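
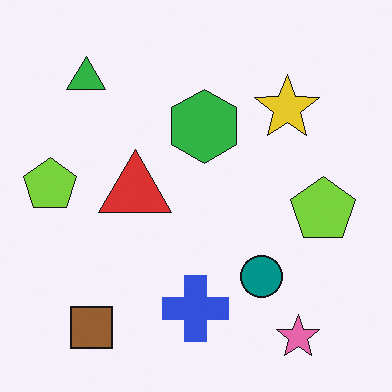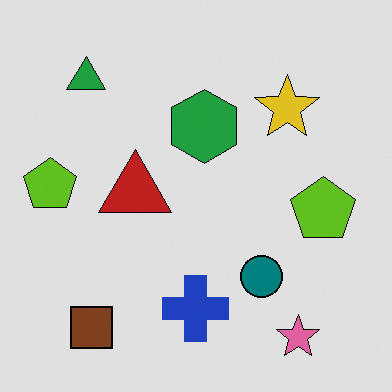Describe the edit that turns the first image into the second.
This is the original image moderately posterized.

Each flat color has snapped to a coarser quantized level — most visibly, the near-white background has dropped to a flat grey.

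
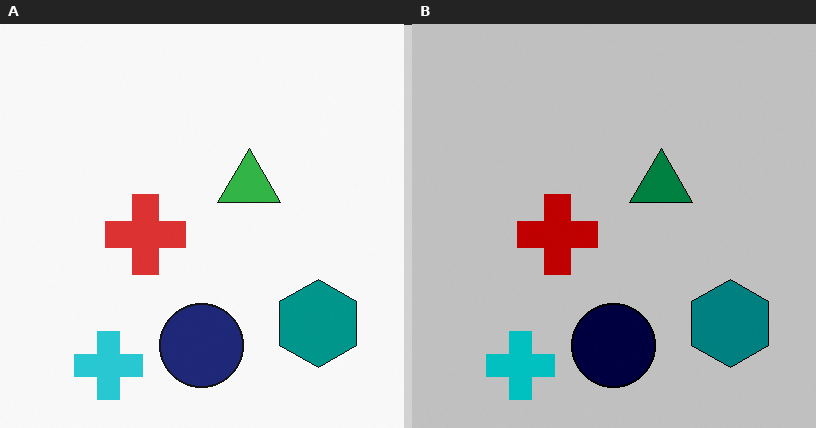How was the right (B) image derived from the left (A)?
The image was heavily posterized to just a handful of flat colors.

Each flat color has snapped to a coarser quantized level — most visibly, the near-white background has dropped to a flat grey.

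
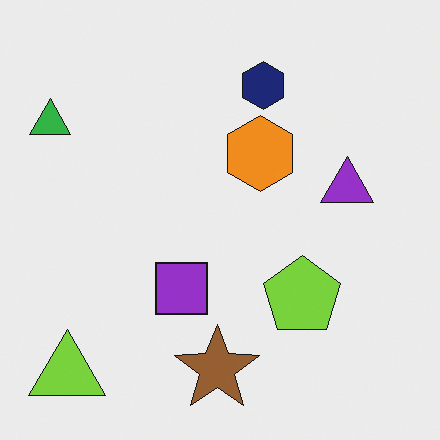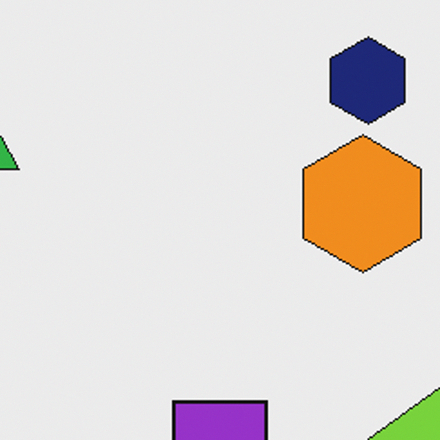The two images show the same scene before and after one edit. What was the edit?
The image was cropped to a noticeably smaller region and rescaled.

The visible shapes are larger and the field of view is narrower; shapes near the original edges may be partly or wholly outside the frame — a crop-and-rescale.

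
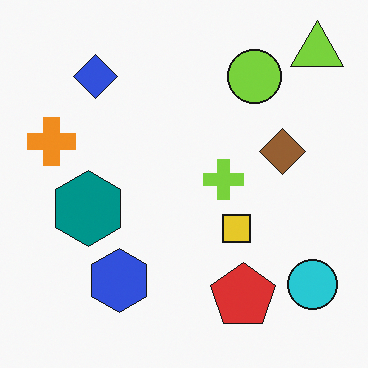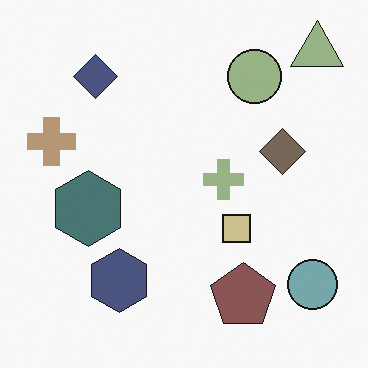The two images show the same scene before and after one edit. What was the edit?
The transformation is: made much more muted (saturation change).

All colors are more muted and greyish — a global saturation change.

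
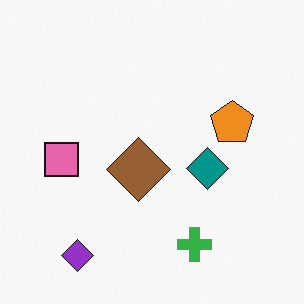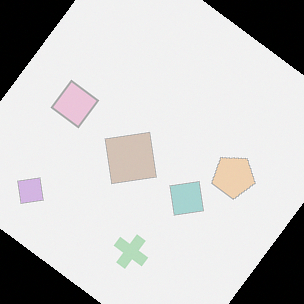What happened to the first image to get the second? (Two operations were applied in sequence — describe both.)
Washed out (contrast reduced), then rotated clockwise by a large amount — several tens of degrees.

Tones are pushed toward mid-grey across the whole image — a global contrast change. Every shape is tilted by the same angle and the image corners show triangular fill wedges — a whole-image rotation by a non-right angle.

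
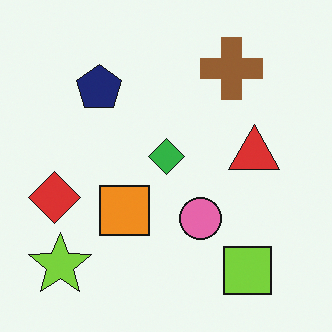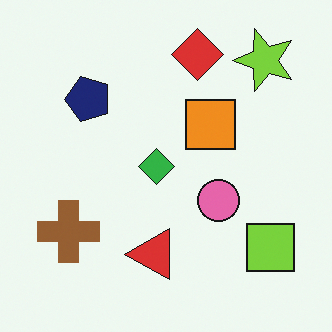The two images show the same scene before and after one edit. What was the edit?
The second image is the first transposed (reflected across the top-left ↔ bottom-right diagonal).

Shapes have swapped their row and column positions — what was in the top-right is now in the bottom-left — a diagonal reflection.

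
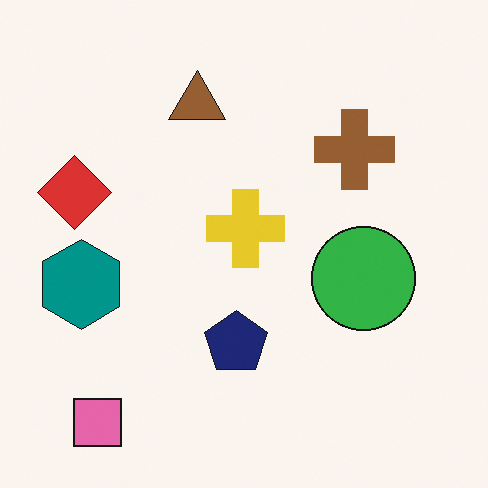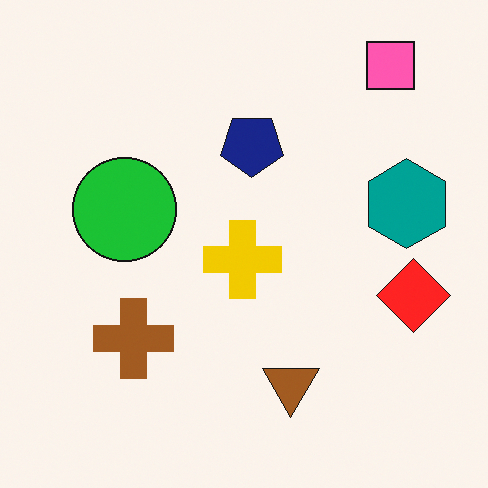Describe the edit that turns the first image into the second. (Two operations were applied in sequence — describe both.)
The transformation is: slightly oversaturated, then rotated 180°.

All colors are more vivid — a global saturation change. The pink square sits in the bottom-left of the first image and the top-right of the second — consistent with a whole-image 180° rotation.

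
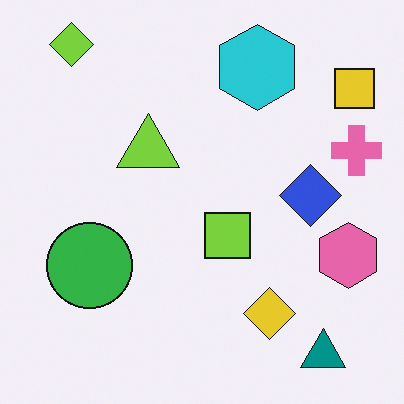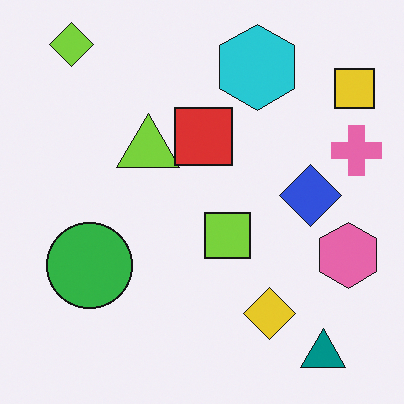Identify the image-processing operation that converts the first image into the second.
The transformation is: overlaid with an additional red square.

A red square appears in the second image that is absent from the first.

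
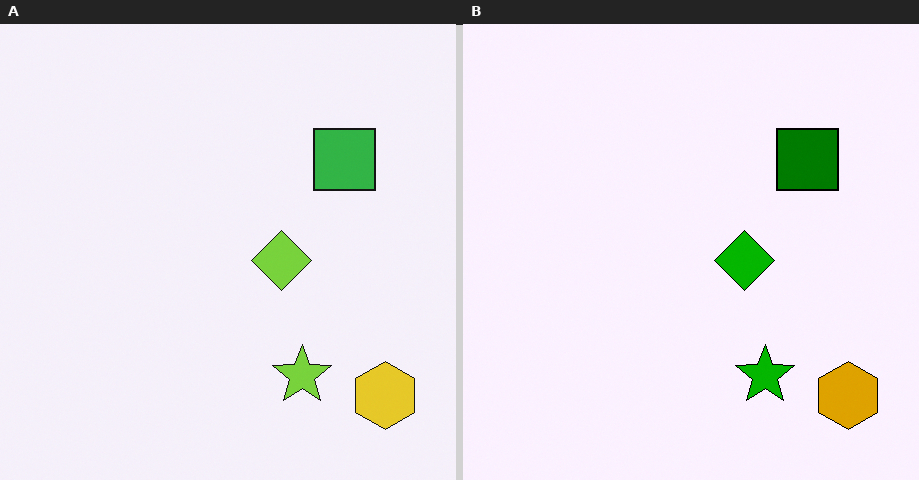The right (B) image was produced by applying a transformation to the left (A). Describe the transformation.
Boosted in contrast.

Tones are pushed away from mid-grey across the whole image — a global contrast change.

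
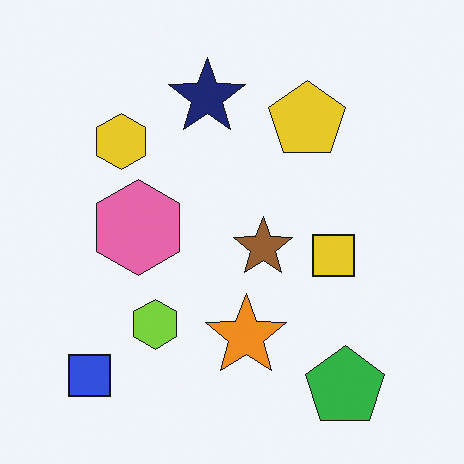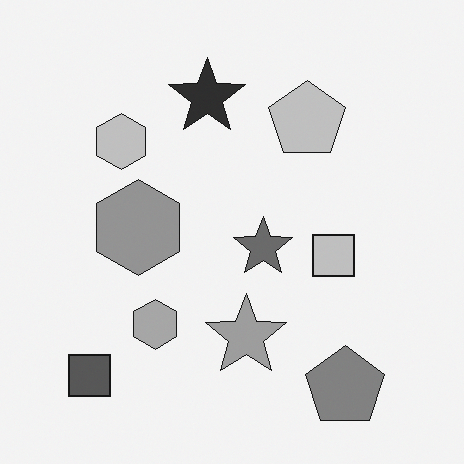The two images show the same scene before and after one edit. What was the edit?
The image was converted to grayscale.

All color is removed — every shape is now a shade of grey.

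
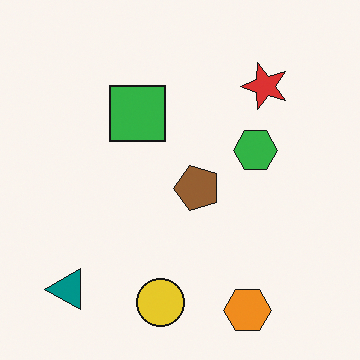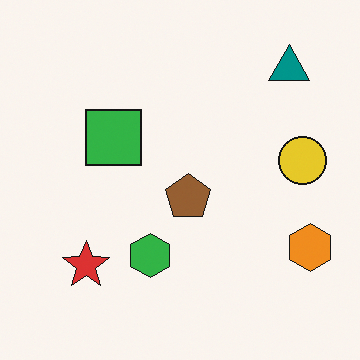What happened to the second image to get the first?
The image was transposed (reflected across the top-left ↔ bottom-right diagonal).

Shapes have swapped their row and column positions — what was in the top-right is now in the bottom-left — a diagonal reflection.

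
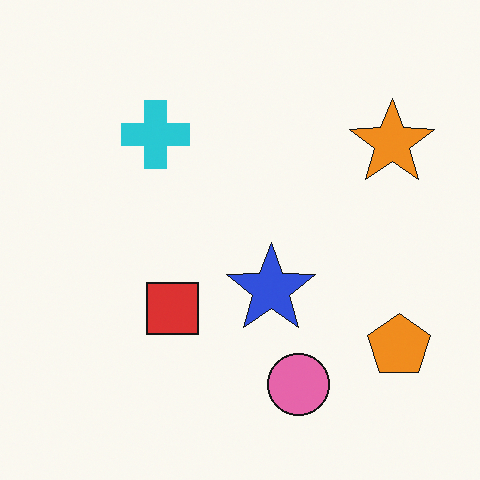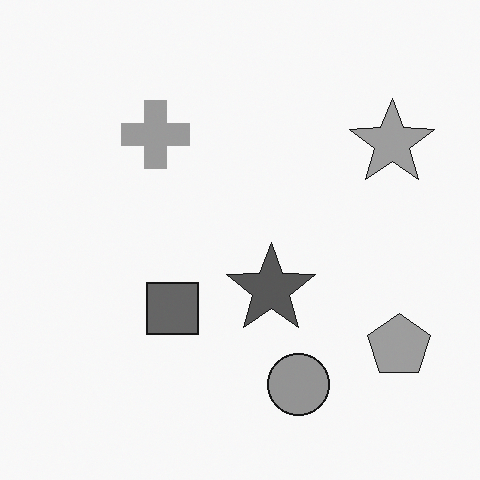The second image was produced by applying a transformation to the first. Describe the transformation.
The transformation is: converted to grayscale.

All color is removed — every shape is now a shade of grey.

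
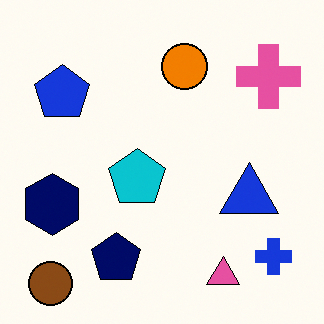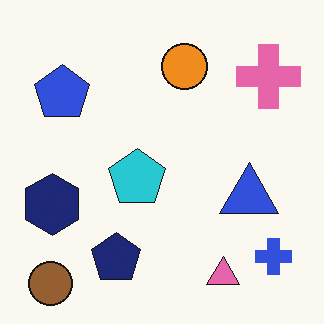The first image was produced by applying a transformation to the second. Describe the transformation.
The transformation is: given slightly increased contrast.

Tones are pushed away from mid-grey across the whole image — a global contrast change.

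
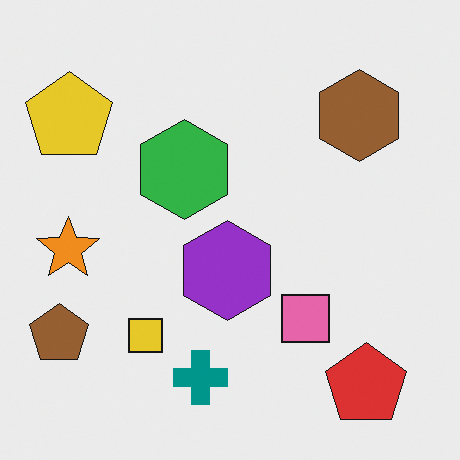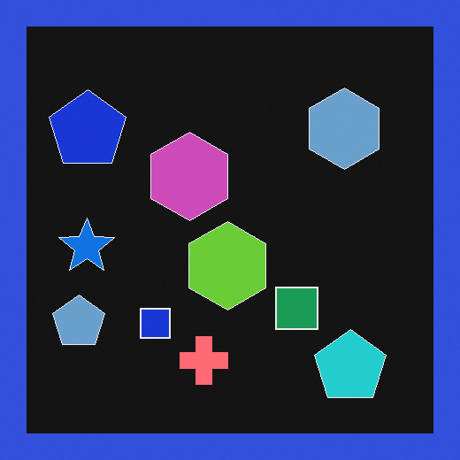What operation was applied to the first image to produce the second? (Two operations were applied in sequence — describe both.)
Color-inverted (negative), then framed with a blue border.

The light background has become dark and every shape's color is its complement — a photographic negative. A solid blue frame runs around the edge of the second image, with the content slightly shrunk inside it.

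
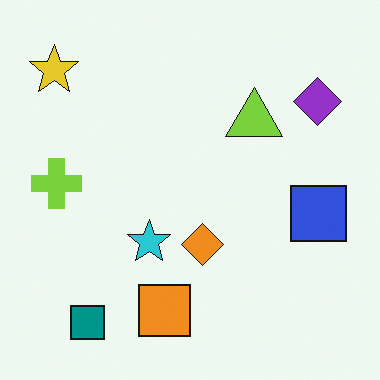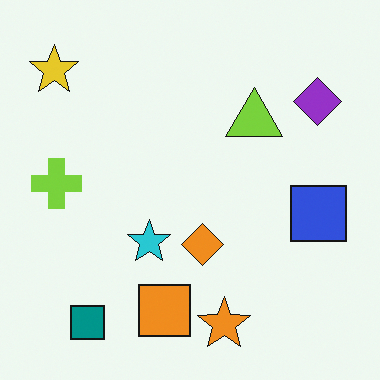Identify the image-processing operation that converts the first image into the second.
The second image is the first overlaid with an additional orange star.

An orange star appears in the second image that is absent from the first.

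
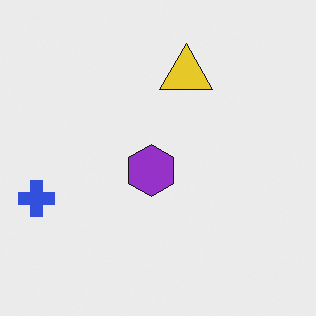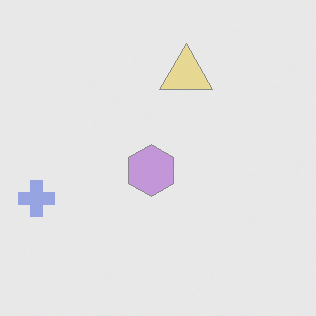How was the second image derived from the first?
Washed out (contrast reduced).

Tones are pushed toward mid-grey across the whole image — a global contrast change.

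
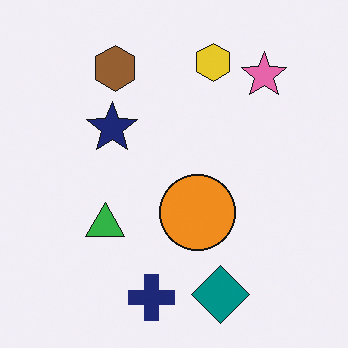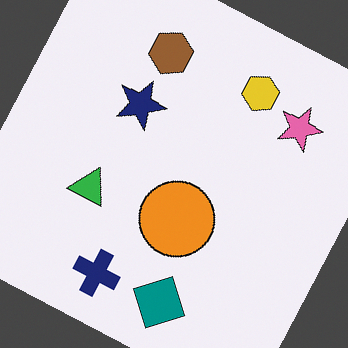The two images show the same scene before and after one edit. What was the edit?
Rotated clockwise by a moderate amount.

Every shape is tilted by the same angle and the image corners show triangular fill wedges — a whole-image rotation by a non-right angle.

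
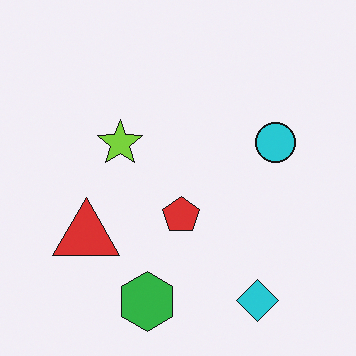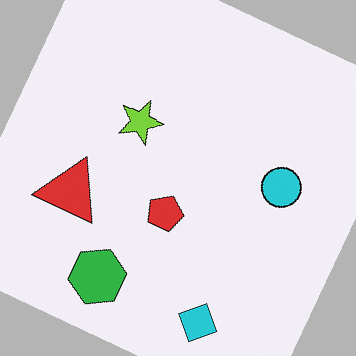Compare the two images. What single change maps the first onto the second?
Rotated clockwise by a clearly visible amount.

Every shape is tilted by the same angle and the image corners show triangular fill wedges — a whole-image rotation by a non-right angle.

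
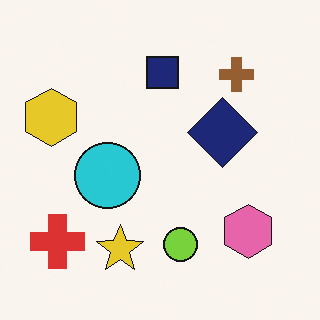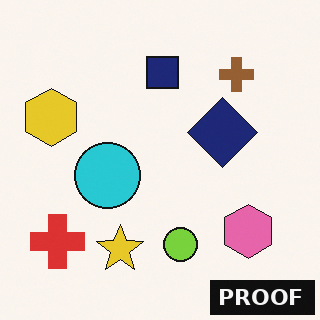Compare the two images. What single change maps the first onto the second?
The image was watermarked with the text "PROOF" in the lower-right corner.

A dark label reading "PROOF" appears in the lower-right corner.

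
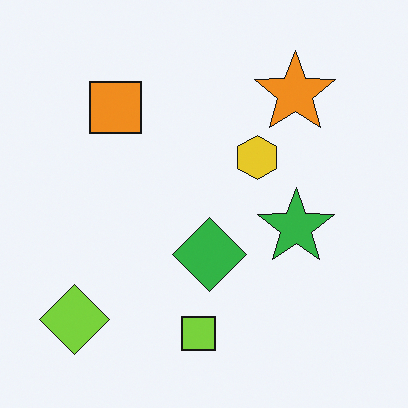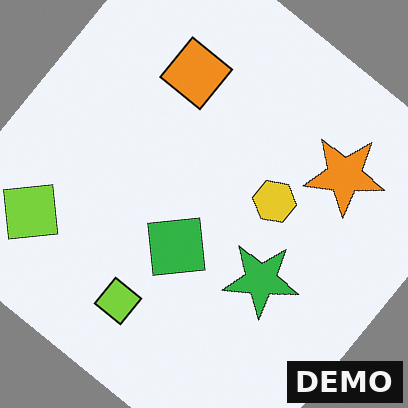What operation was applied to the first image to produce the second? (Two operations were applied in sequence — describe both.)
The second image is the first rotated clockwise by a large amount — several tens of degrees, then watermarked with the text "DEMO" in the lower-right corner.

Every shape is tilted by the same angle and the image corners show triangular fill wedges — a whole-image rotation by a non-right angle. A dark label reading "DEMO" appears in the lower-right corner.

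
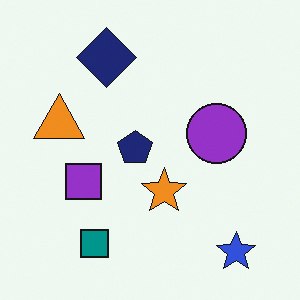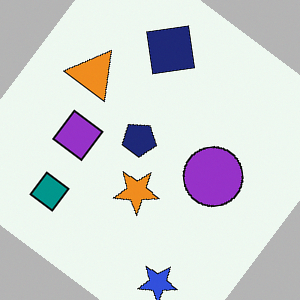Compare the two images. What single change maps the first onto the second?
The second image is the first rotated clockwise by a large amount — several tens of degrees.

Every shape is tilted by the same angle and the image corners show triangular fill wedges — a whole-image rotation by a non-right angle.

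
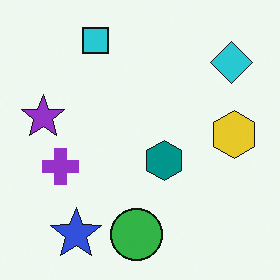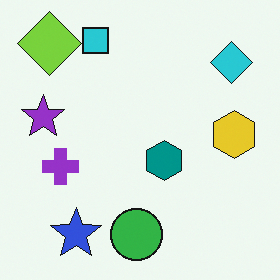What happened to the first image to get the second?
The second image is the first overlaid with an additional lime diamond.

A lime diamond appears in the second image that is absent from the first.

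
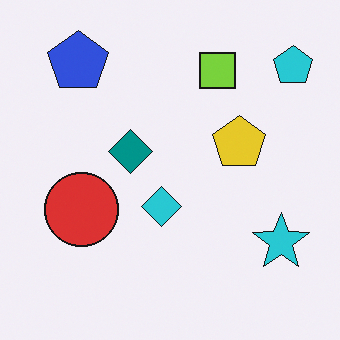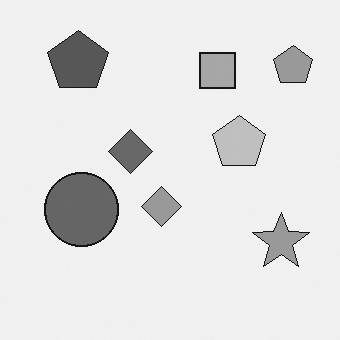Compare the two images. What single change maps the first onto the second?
This is the original image converted to grayscale.

All color is removed — every shape is now a shade of grey.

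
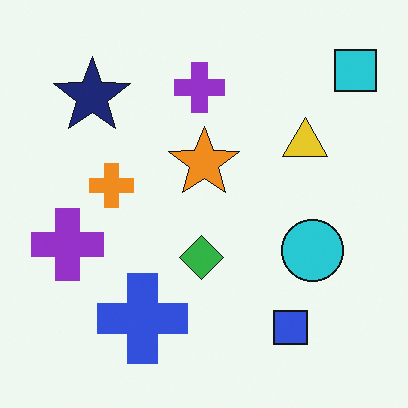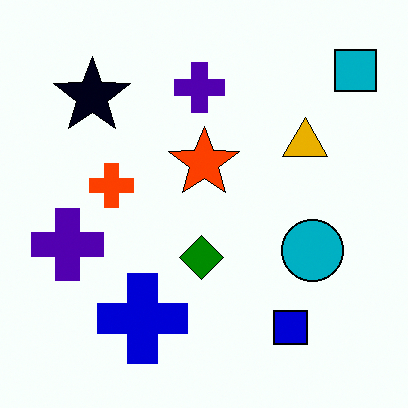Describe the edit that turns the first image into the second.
The image was boosted in contrast.

Tones are pushed away from mid-grey across the whole image — a global contrast change.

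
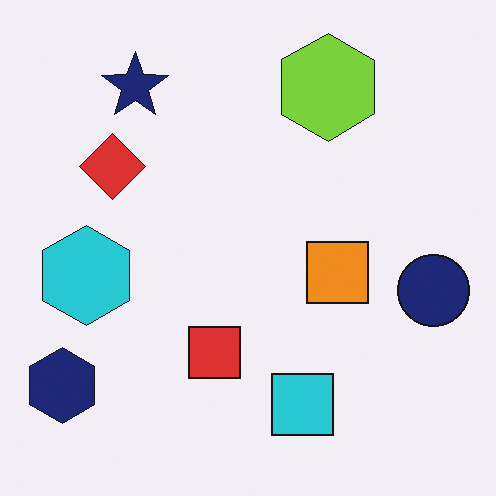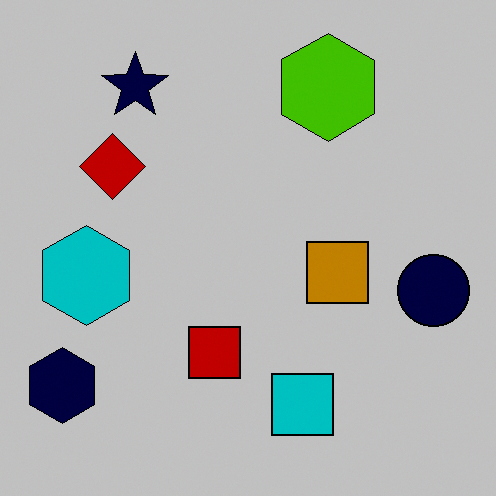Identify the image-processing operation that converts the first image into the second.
The transformation is: heavily posterized to just a handful of flat colors.

Each flat color has snapped to a coarser quantized level — most visibly, the near-white background has dropped to a flat grey.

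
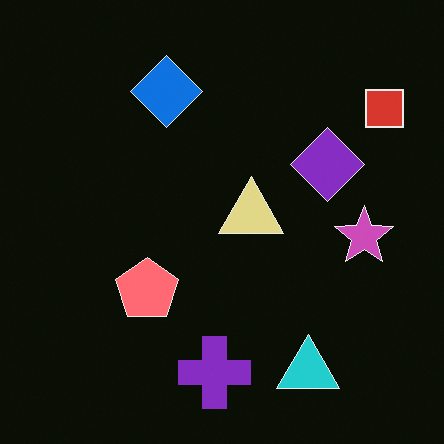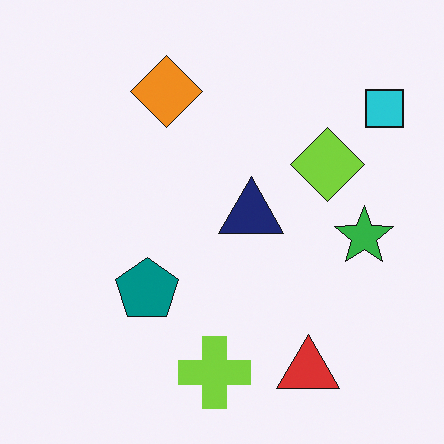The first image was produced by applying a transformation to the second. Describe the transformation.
It was color-inverted (negative).

The light background has become dark and every shape's color is its complement — a photographic negative.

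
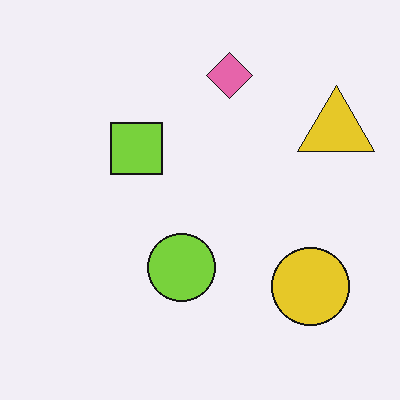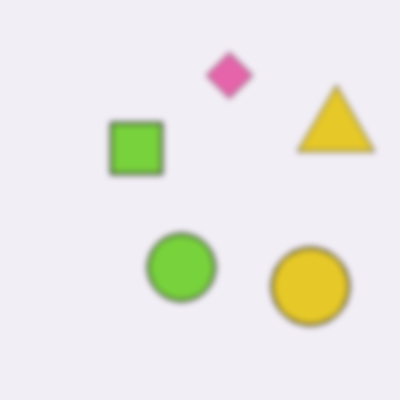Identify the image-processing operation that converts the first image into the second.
Moderately blurred.

Shape edges and outlines are uniformly softened across the whole image.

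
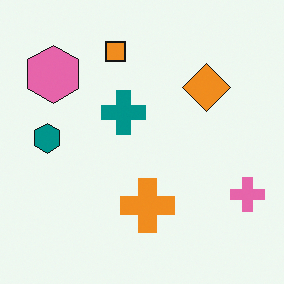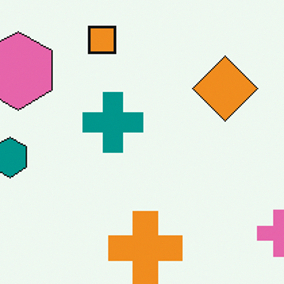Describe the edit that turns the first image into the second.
This is the original image cropped to a modestly smaller region and rescaled.

The visible shapes are larger and the field of view is narrower; shapes near the original edges may be partly or wholly outside the frame — a crop-and-rescale.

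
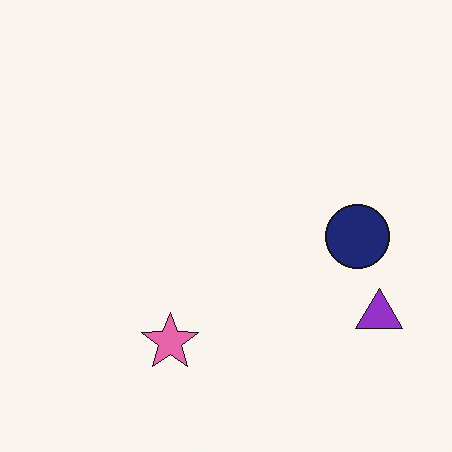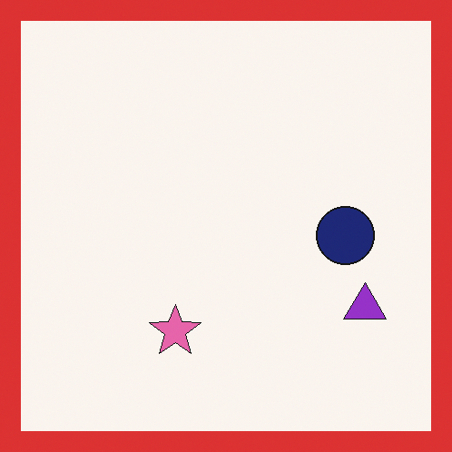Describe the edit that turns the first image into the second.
This is the original image framed with a red border.

A solid red frame runs around the edge of the second image, with the content slightly shrunk inside it.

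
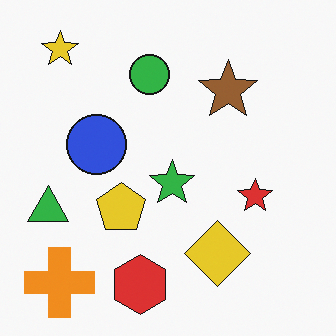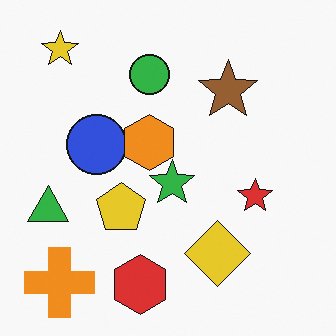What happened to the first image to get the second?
This is the original image overlaid with an additional orange hexagon.

An orange hexagon appears in the second image that is absent from the first.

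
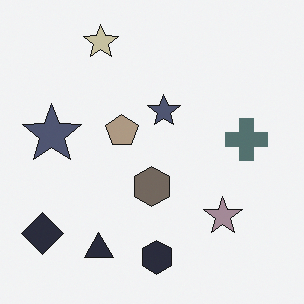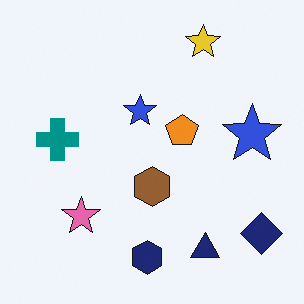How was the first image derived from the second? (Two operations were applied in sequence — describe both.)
The first image is the second flipped horizontally (left ↔ right), then heavily desaturated.

The navy diamond is in the bottom-right of the second image and the bottom-left of the first — shapes on opposite sides of the vertical midline have swapped in a mirror flip. All colors are more muted and greyish — a global saturation change.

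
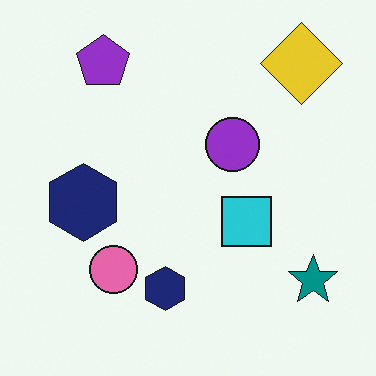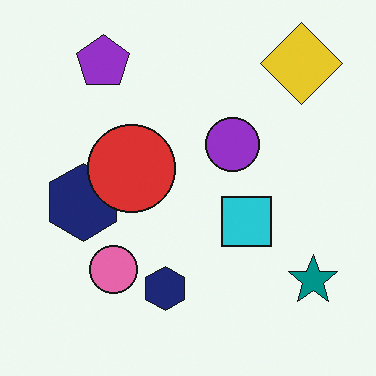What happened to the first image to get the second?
The second image is the first overlaid with an additional red circle.

A red circle appears in the second image that is absent from the first.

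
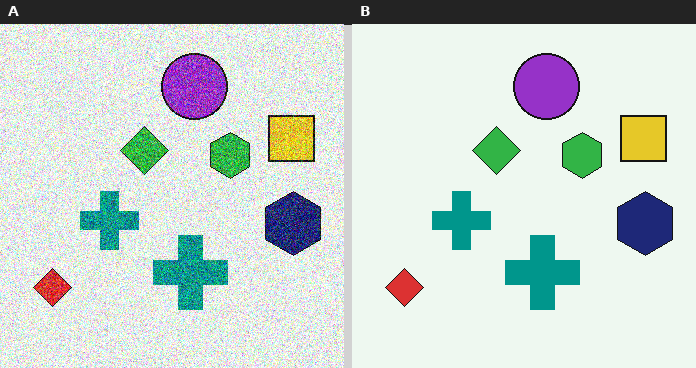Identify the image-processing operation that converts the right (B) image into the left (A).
This is the original image degraded with heavy additive noise.

Random speckle covers the whole image, including the flat background.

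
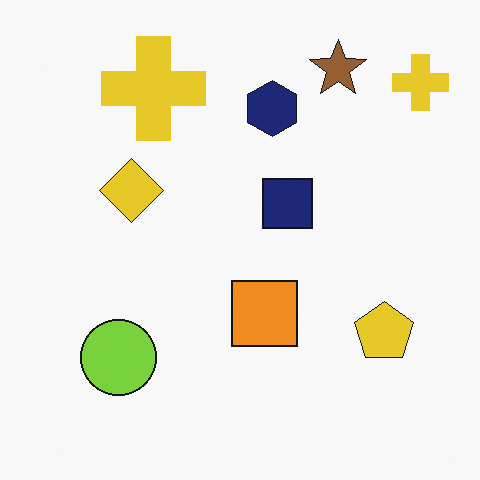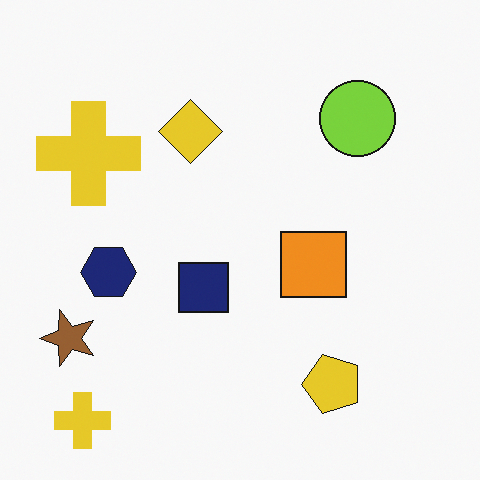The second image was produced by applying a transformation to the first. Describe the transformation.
The image was transposed (reflected across the top-left ↔ bottom-right diagonal).

Shapes have swapped their row and column positions — what was in the top-right is now in the bottom-left — a diagonal reflection.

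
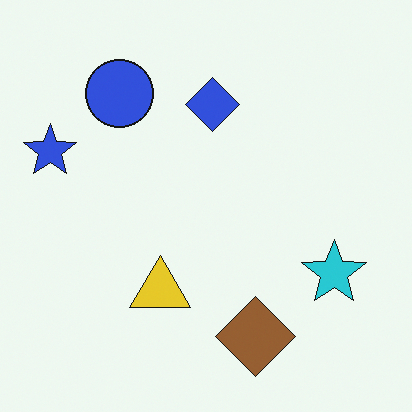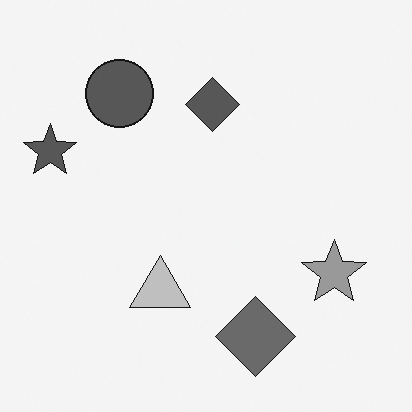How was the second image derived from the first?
The second image is the first converted to grayscale.

All color is removed — every shape is now a shade of grey.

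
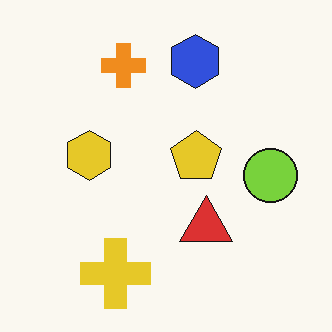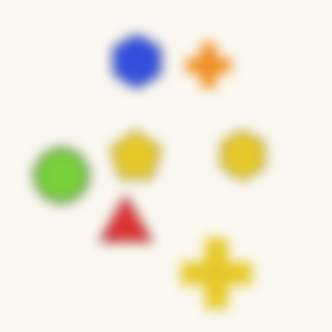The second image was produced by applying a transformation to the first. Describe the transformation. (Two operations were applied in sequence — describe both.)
The transformation is: flipped horizontally (left ↔ right), then heavily blurred.

The lime circle is in the right of the first image and the left of the second — shapes on opposite sides of the vertical midline have swapped in a mirror flip. Shape edges and outlines are uniformly softened across the whole image.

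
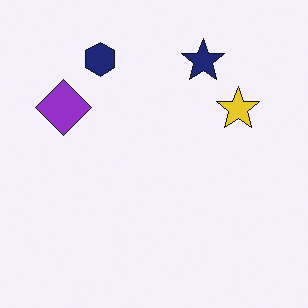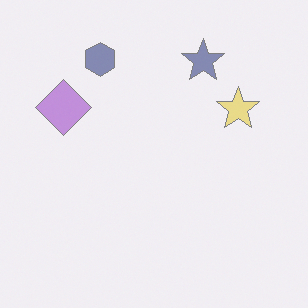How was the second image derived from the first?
The second image is the first washed out (contrast reduced).

Tones are pushed toward mid-grey across the whole image — a global contrast change.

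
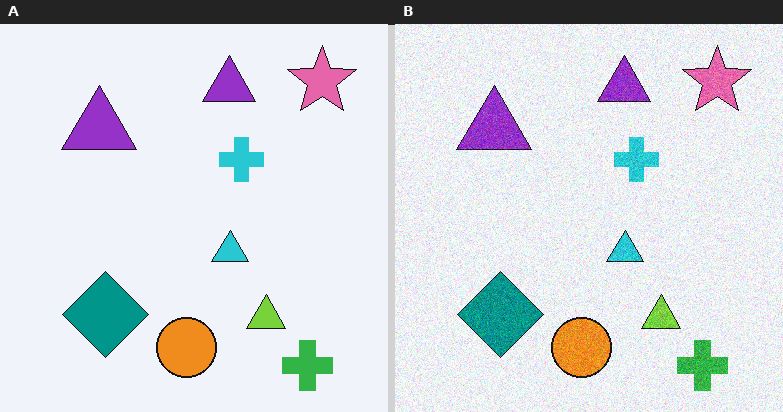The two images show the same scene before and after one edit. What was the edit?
This is the original image degraded with visible gaussian noise.

Random speckle covers the whole image, including the flat background.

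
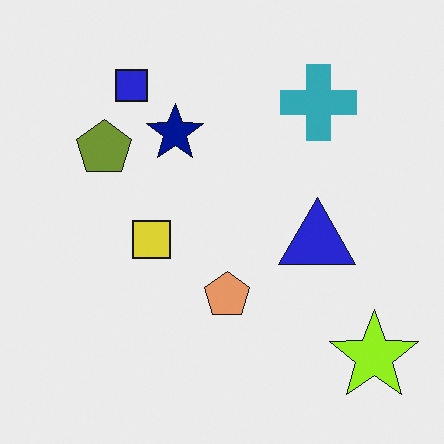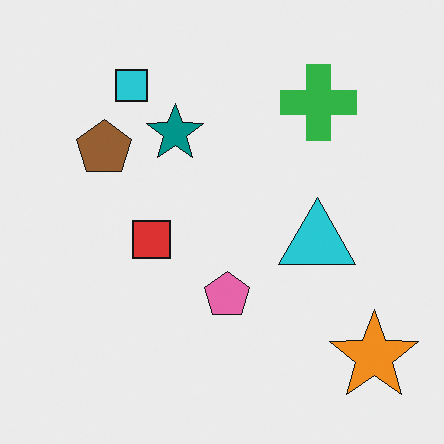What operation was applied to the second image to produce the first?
The image was hue-shifted slightly.

Every shape's color has rotated by the same amount around the hue wheel — a uniform hue shift.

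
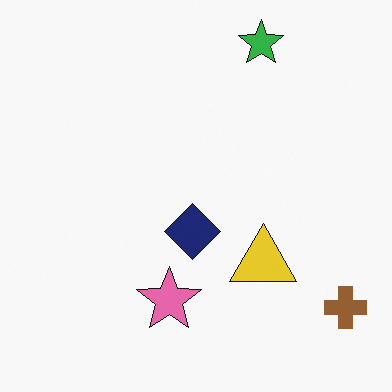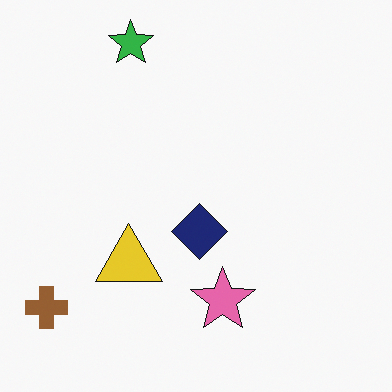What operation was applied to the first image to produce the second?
It was flipped horizontally (left ↔ right).

The brown cross is in the bottom-right of the first image and the bottom-left of the second — shapes on opposite sides of the vertical midline have swapped in a mirror flip.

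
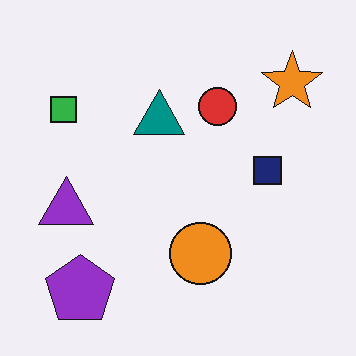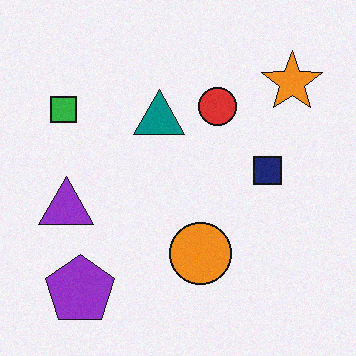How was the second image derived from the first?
The second image is the first degraded with subtle gaussian noise.

Random speckle covers the whole image, including the flat background.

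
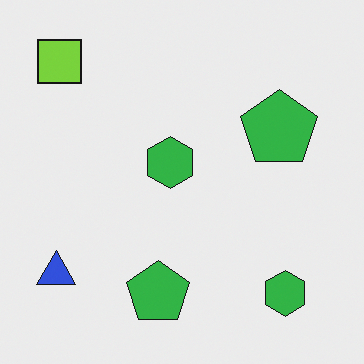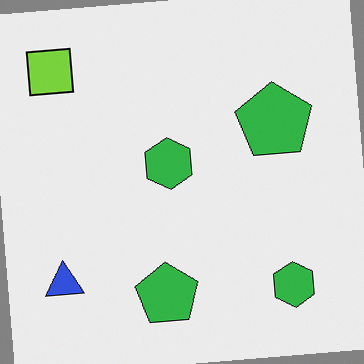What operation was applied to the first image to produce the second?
The image was rotated counter-clockwise by a few degrees.

Every shape is tilted by the same angle and the image corners show triangular fill wedges — a whole-image rotation by a non-right angle.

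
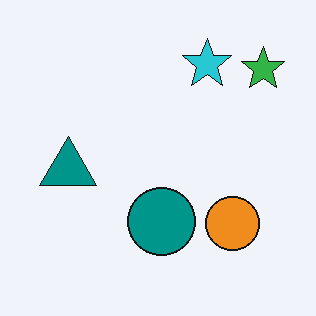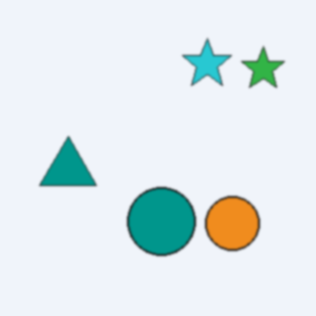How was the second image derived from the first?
The image was slightly softened.

Shape edges and outlines are uniformly softened across the whole image.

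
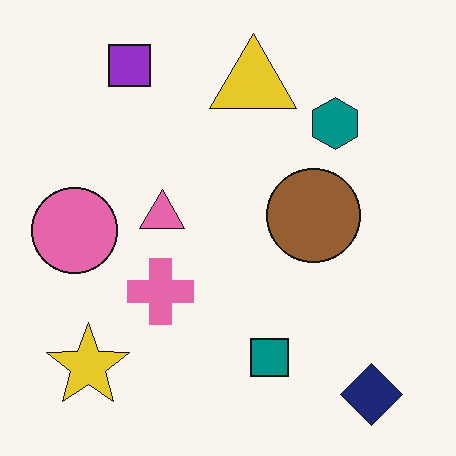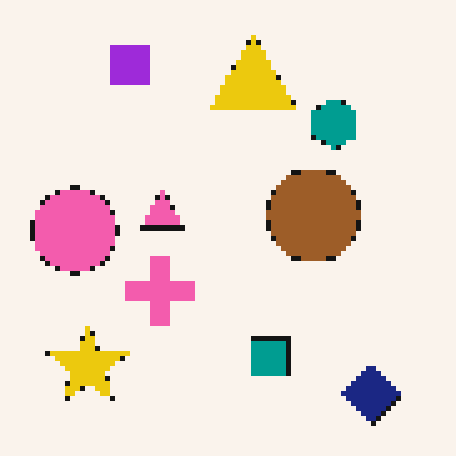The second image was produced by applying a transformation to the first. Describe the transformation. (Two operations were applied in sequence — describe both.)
It was slightly oversaturated, then mildly pixelated.

All colors are more vivid — a global saturation change. Shapes are reduced to large square blocks; fine edges and outlines are lost — a downscale-then-upscale (mosaic) effect.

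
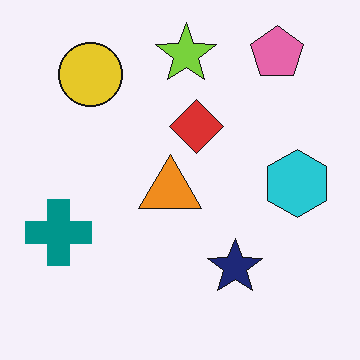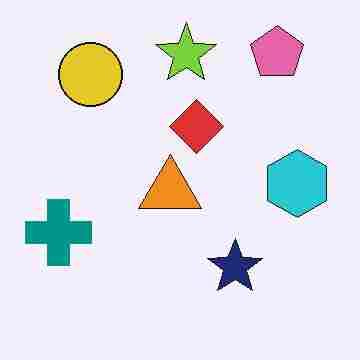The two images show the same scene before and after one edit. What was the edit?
The image was degraded with heavy JPEG compression.

Blocky 8×8 compression artifacts appear around shape edges and the flat background shows ringing — characteristic JPEG degradation.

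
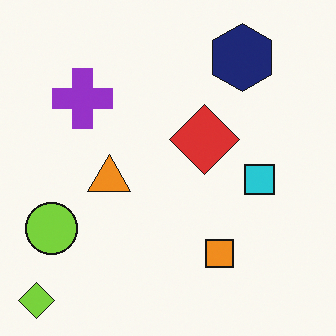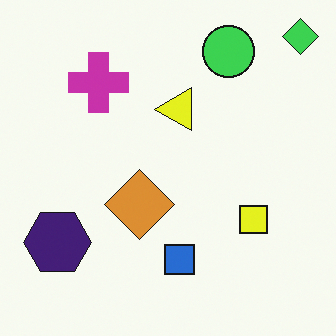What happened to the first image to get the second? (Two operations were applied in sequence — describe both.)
The transformation is: hue-shifted by a small amount, then transposed (reflected across the top-left ↔ bottom-right diagonal).

Every shape's color has rotated by the same amount around the hue wheel — a uniform hue shift. Shapes have swapped their row and column positions — what was in the top-right is now in the bottom-left — a diagonal reflection.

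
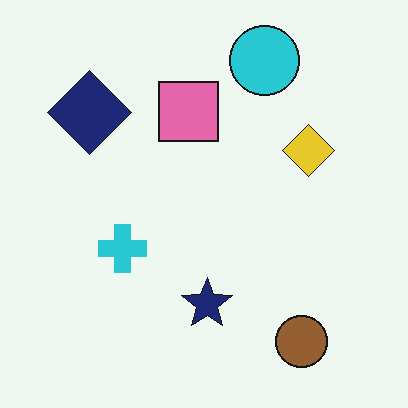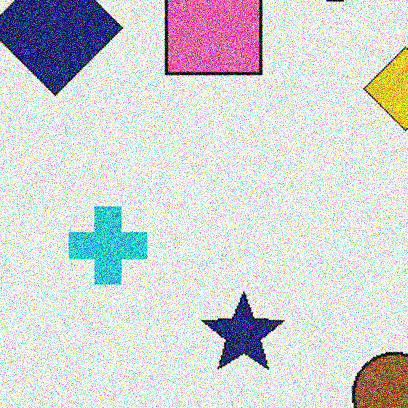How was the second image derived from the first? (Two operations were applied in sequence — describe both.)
This is the original image cropped slightly and scaled back up, then degraded with heavy additive noise.

The visible shapes are larger and the field of view is narrower; shapes near the original edges may be partly or wholly outside the frame — a crop-and-rescale. Random speckle covers the whole image, including the flat background.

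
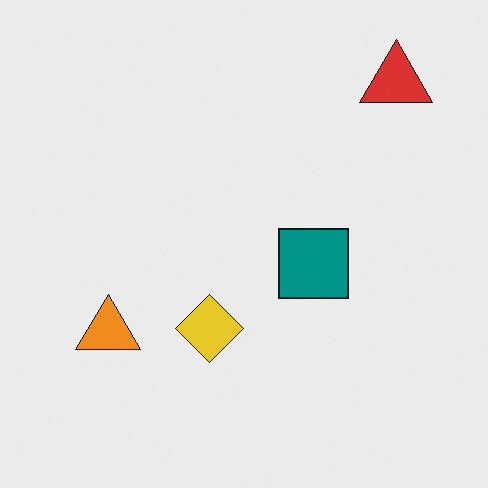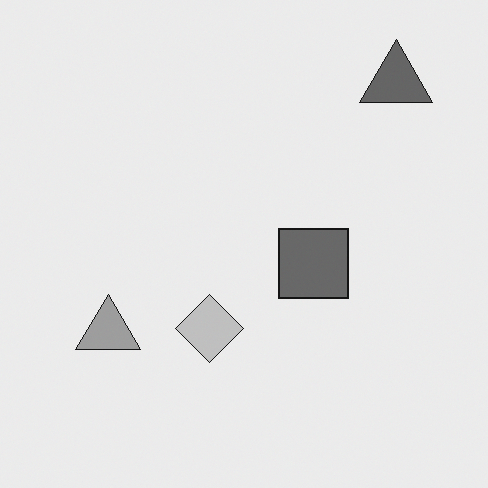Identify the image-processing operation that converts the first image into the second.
Converted to grayscale.

All color is removed — every shape is now a shade of grey.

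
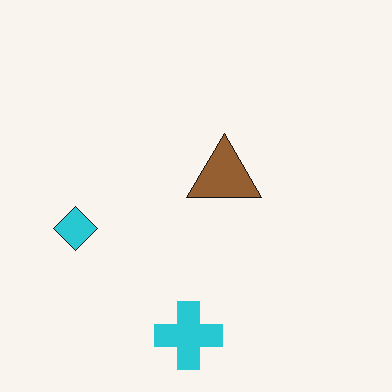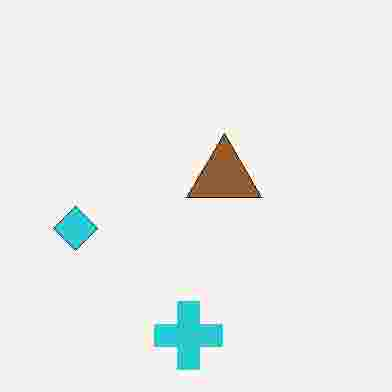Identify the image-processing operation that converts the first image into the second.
The transformation is: degraded with heavy JPEG compression.

Blocky 8×8 compression artifacts appear around shape edges and the flat background shows ringing — characteristic JPEG degradation.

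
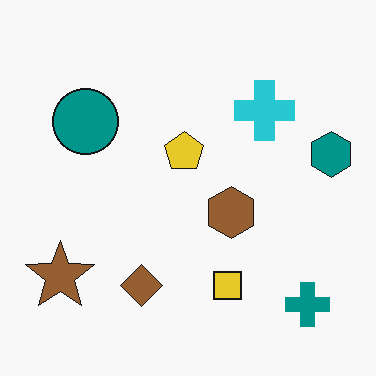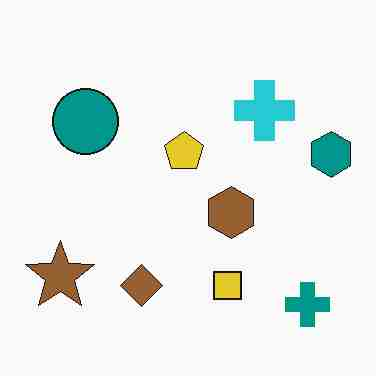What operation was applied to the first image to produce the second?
It was heavily JPEG-compressed with obvious blocking artifacts.

Blocky 8×8 compression artifacts appear around shape edges and the flat background shows ringing — characteristic JPEG degradation.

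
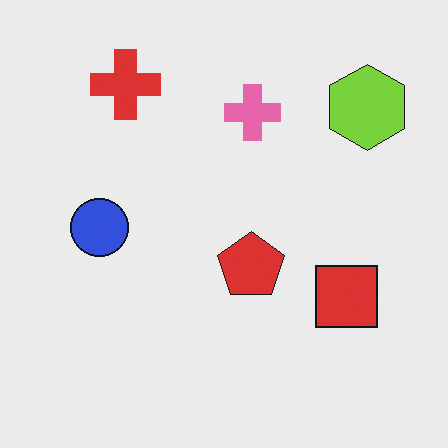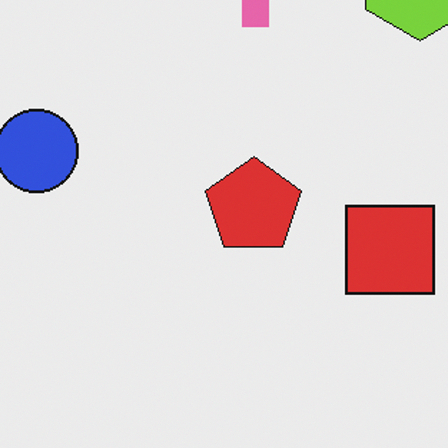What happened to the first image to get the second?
It was cropped slightly and scaled back up.

The visible shapes are larger and the field of view is narrower; shapes near the original edges may be partly or wholly outside the frame — a crop-and-rescale.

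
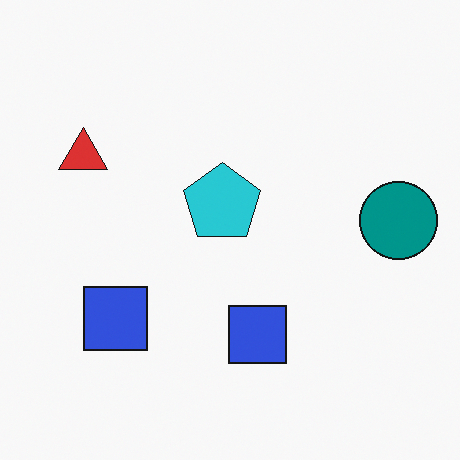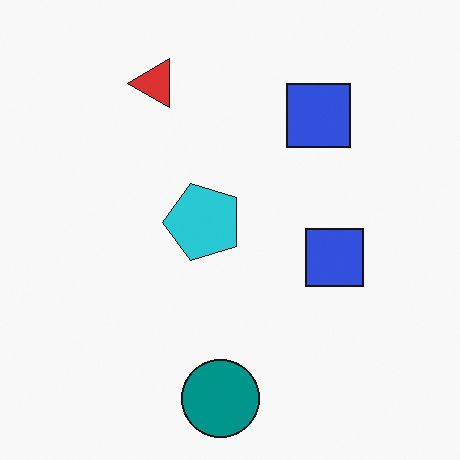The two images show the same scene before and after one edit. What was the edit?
The second image is the first transposed (reflected across the top-left ↔ bottom-right diagonal).

Shapes have swapped their row and column positions — what was in the top-right is now in the bottom-left — a diagonal reflection.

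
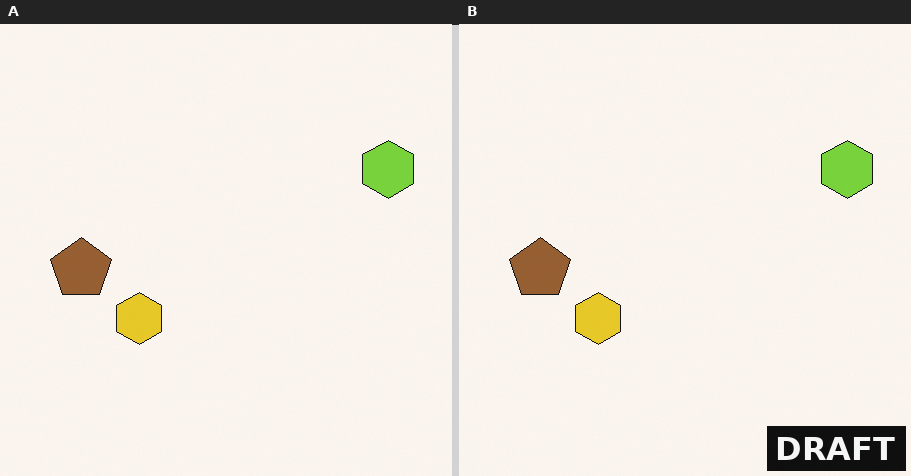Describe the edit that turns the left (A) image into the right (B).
It was watermarked with the text "DRAFT" in the lower-right corner.

A dark label reading "DRAFT" appears in the lower-right corner.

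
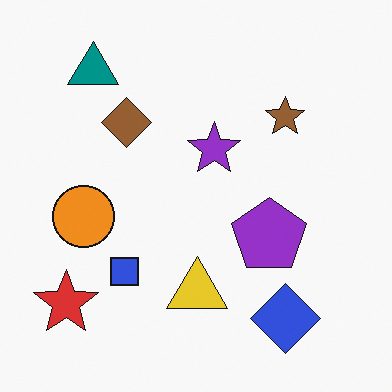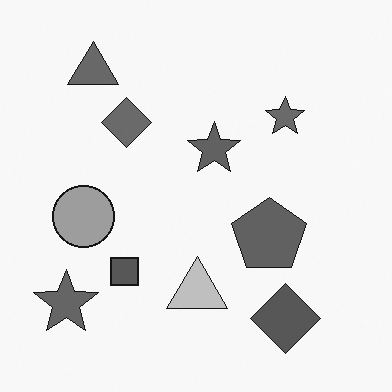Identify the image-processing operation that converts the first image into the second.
This is the original image converted to grayscale.

All color is removed — every shape is now a shade of grey.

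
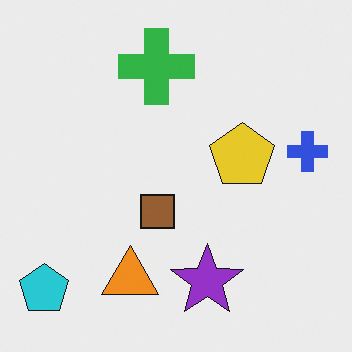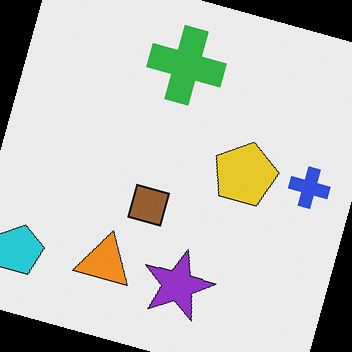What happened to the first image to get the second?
The second image is the first rotated clockwise by a clearly visible amount.

Every shape is tilted by the same angle and the image corners show triangular fill wedges — a whole-image rotation by a non-right angle.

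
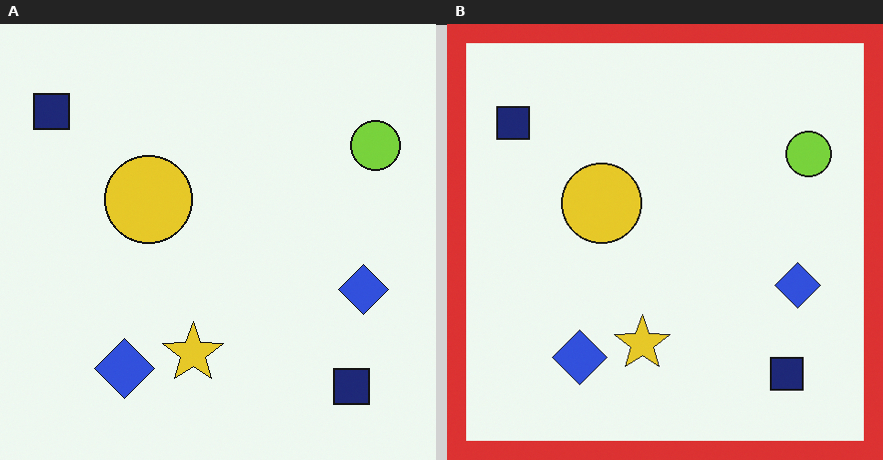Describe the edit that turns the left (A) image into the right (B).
The transformation is: framed with a red border.

A solid red frame runs around the edge of the right (B) image, with the content slightly shrunk inside it.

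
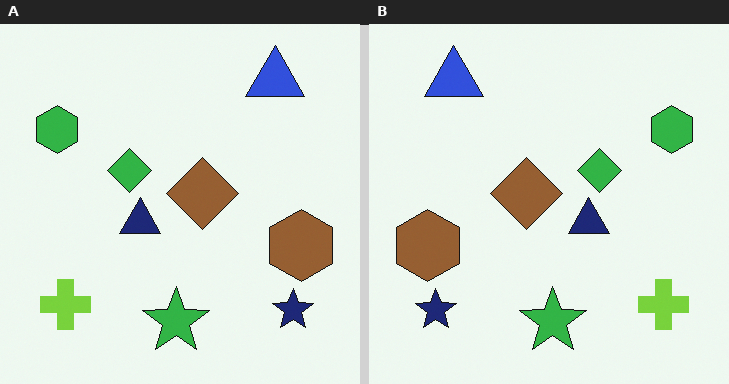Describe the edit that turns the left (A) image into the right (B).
The image was flipped horizontally (left ↔ right).

The green hexagon is in the top-left of the left (A) image and the top-right of the right (B) — shapes on opposite sides of the vertical midline have swapped in a mirror flip.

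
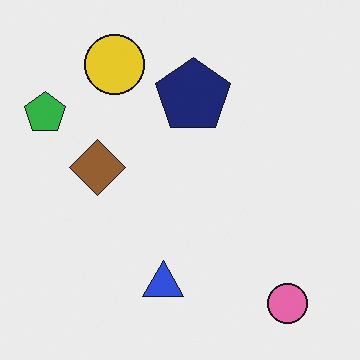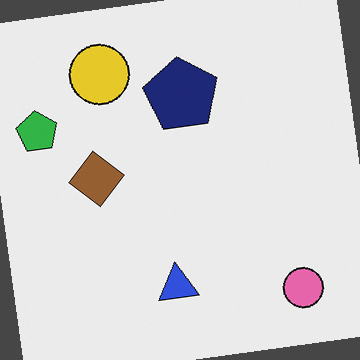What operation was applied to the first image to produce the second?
The image was rotated counter-clockwise by a small amount.

Every shape is tilted by the same angle and the image corners show triangular fill wedges — a whole-image rotation by a non-right angle.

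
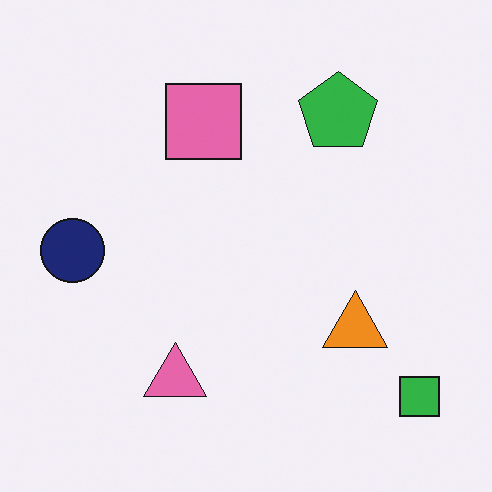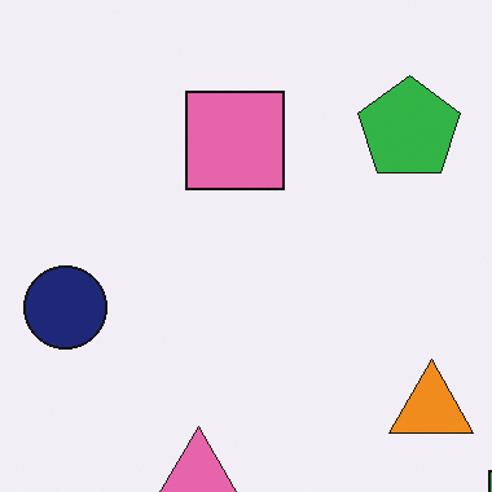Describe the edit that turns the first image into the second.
The image was cropped to a modestly smaller region and rescaled.

The visible shapes are larger and the field of view is narrower; shapes near the original edges may be partly or wholly outside the frame — a crop-and-rescale.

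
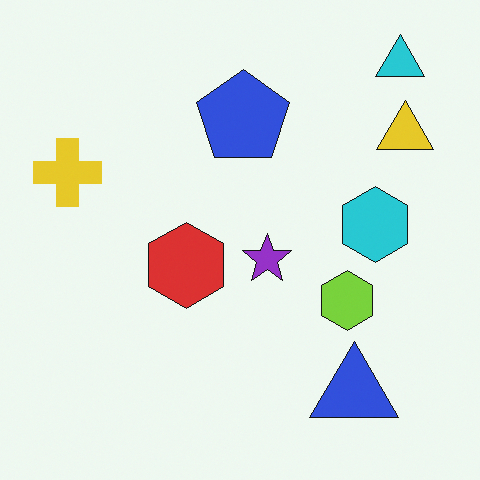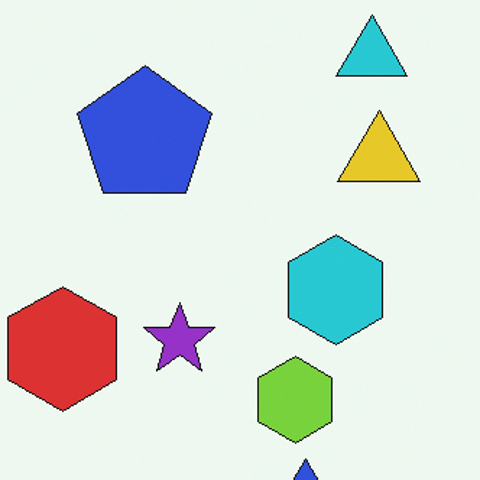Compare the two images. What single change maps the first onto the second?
Cropped slightly and scaled back up.

The visible shapes are larger and the field of view is narrower; shapes near the original edges may be partly or wholly outside the frame — a crop-and-rescale.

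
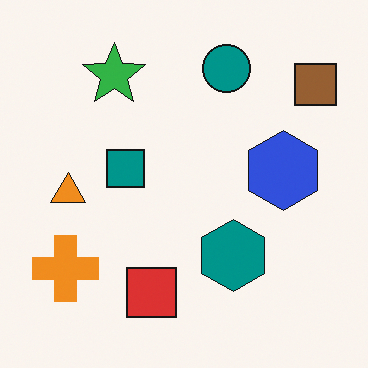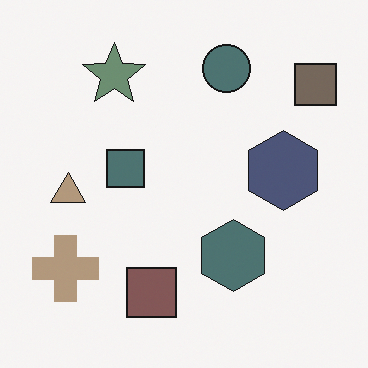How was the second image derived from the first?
It was heavily desaturated.

All colors are more muted and greyish — a global saturation change.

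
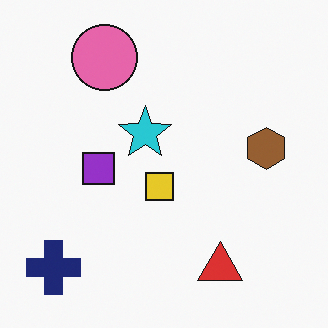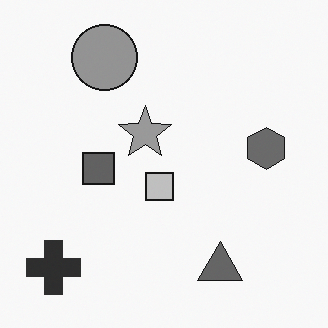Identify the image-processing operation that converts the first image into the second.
The second image is the first converted to grayscale.

All color is removed — every shape is now a shade of grey.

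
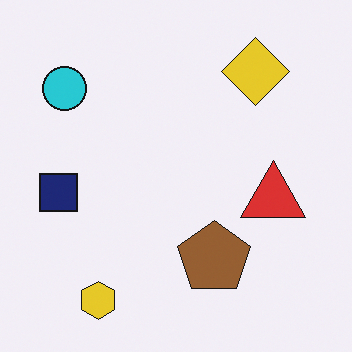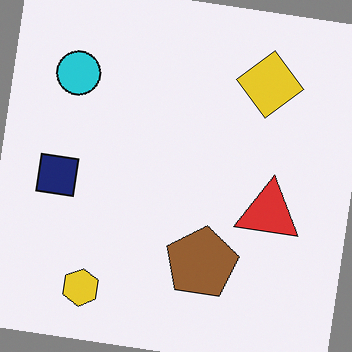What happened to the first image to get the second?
The second image is the first rotated clockwise by a slight angle.

Every shape is tilted by the same angle and the image corners show triangular fill wedges — a whole-image rotation by a non-right angle.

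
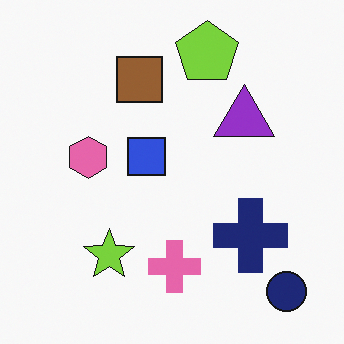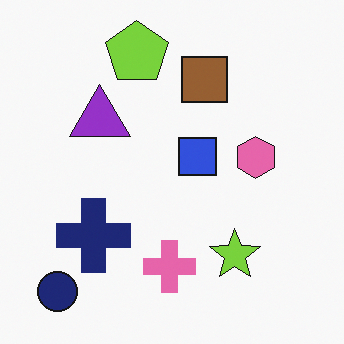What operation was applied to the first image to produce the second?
The second image is the first flipped horizontally (left ↔ right).

The navy circle is in the bottom-right of the first image and the bottom-left of the second — shapes on opposite sides of the vertical midline have swapped in a mirror flip.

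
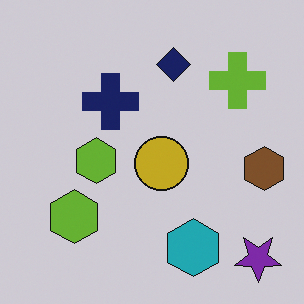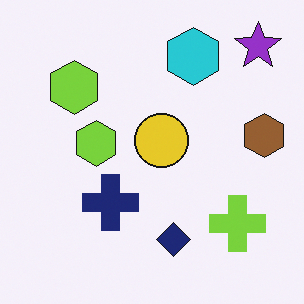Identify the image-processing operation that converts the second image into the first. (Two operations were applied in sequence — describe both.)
The image was flipped vertically (top ↔ bottom), then slightly darkened.

The purple star is in the top-right of the second image and the bottom-right of the first — shapes on opposite sides of the horizontal midline have swapped in a mirror flip. Every pixel — background and shapes alike — is uniformly darkened.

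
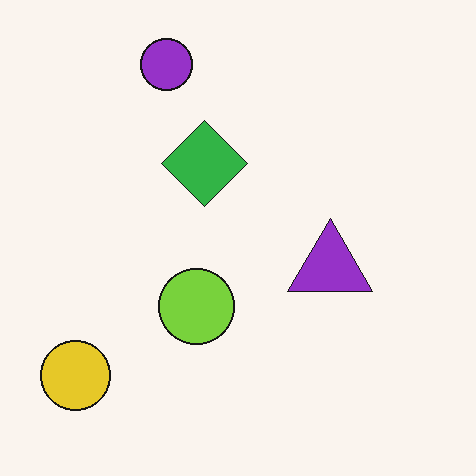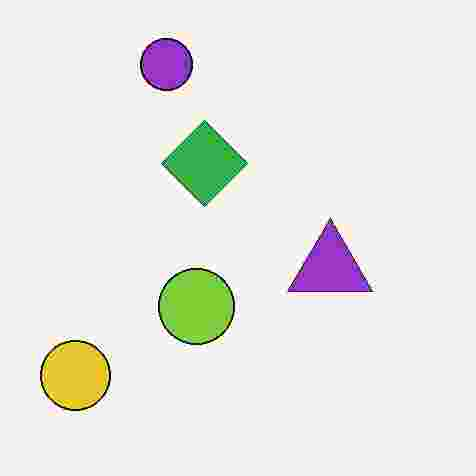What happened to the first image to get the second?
This is the original image degraded with heavy JPEG compression.

Blocky 8×8 compression artifacts appear around shape edges and the flat background shows ringing — characteristic JPEG degradation.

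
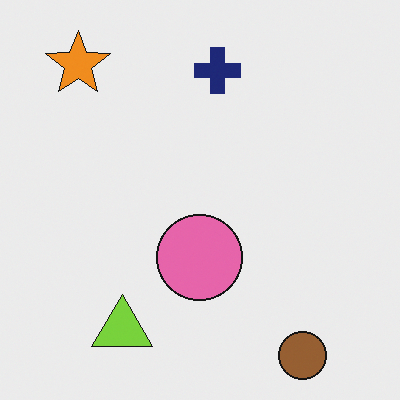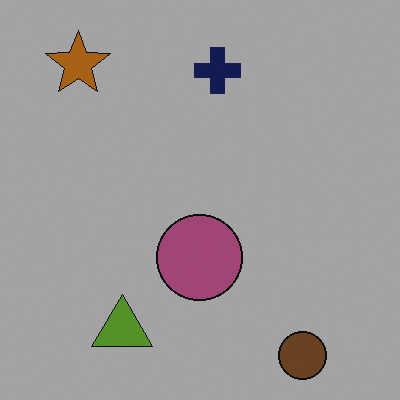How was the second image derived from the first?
It was substantially darkened.

Every pixel — background and shapes alike — is uniformly darkened.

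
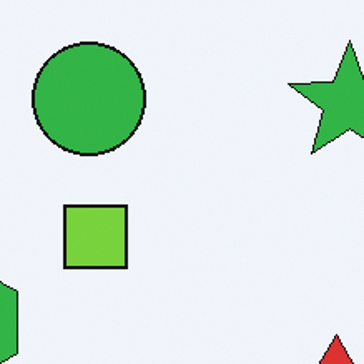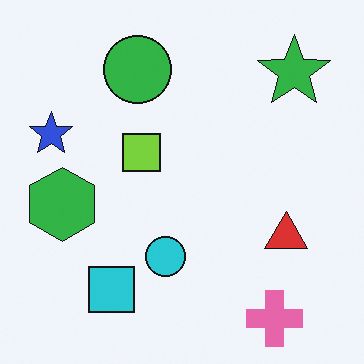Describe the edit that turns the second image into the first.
The transformation is: cropped to a noticeably smaller region and rescaled.

The visible shapes are larger and the field of view is narrower; shapes near the original edges may be partly or wholly outside the frame — a crop-and-rescale.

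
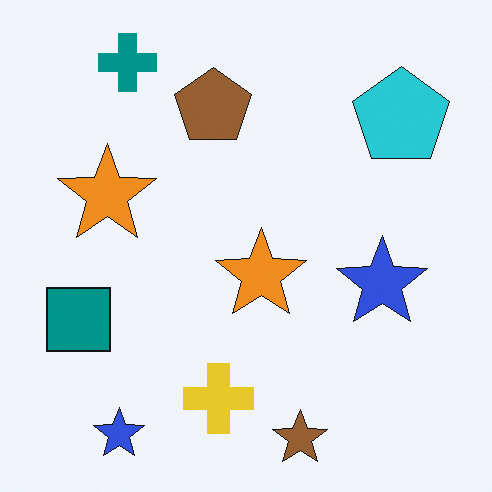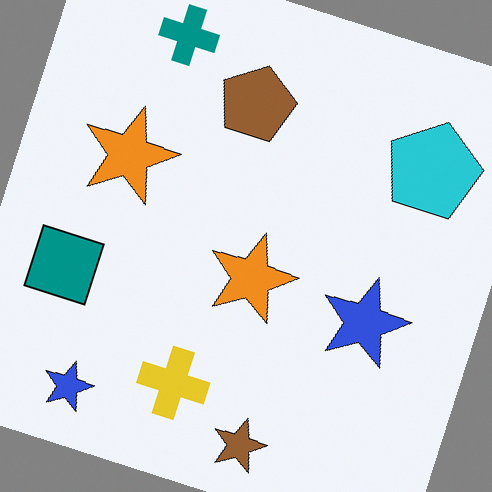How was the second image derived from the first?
The transformation is: rotated clockwise by a moderate amount.

Every shape is tilted by the same angle and the image corners show triangular fill wedges — a whole-image rotation by a non-right angle.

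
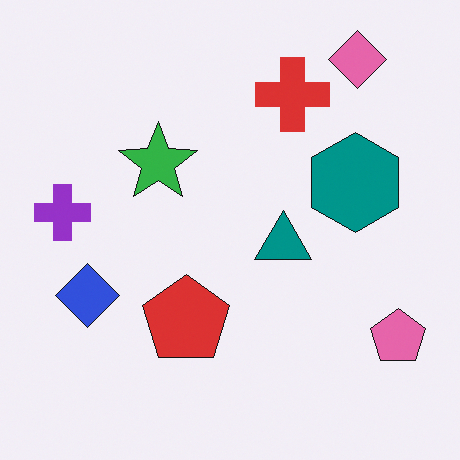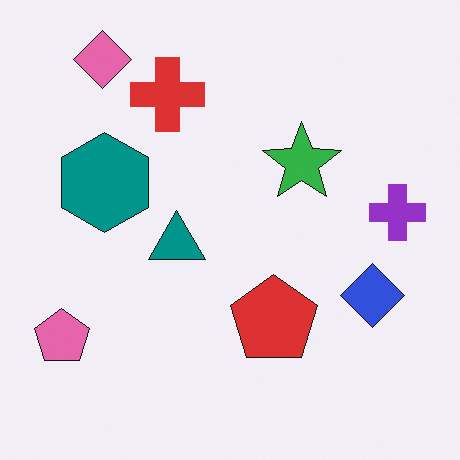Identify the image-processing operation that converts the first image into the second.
The second image is the first flipped horizontally (left ↔ right).

The pink pentagon is in the bottom-right of the first image and the bottom-left of the second — shapes on opposite sides of the vertical midline have swapped in a mirror flip.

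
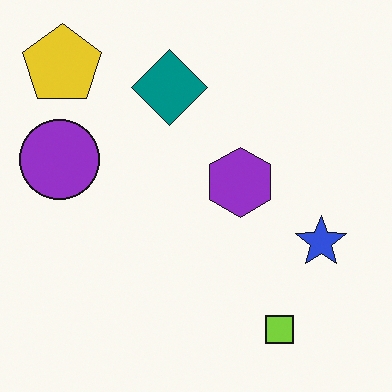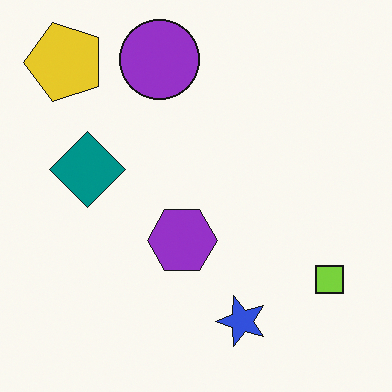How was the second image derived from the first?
The second image is the first transposed (reflected across the top-left ↔ bottom-right diagonal).

Shapes have swapped their row and column positions — what was in the top-right is now in the bottom-left — a diagonal reflection.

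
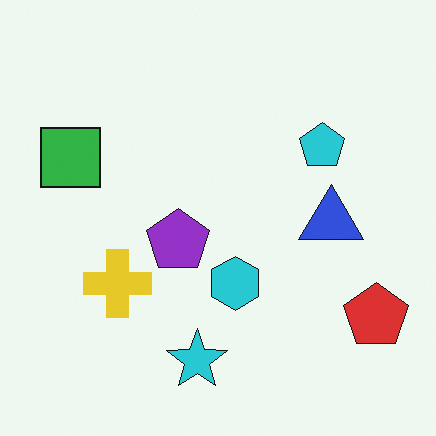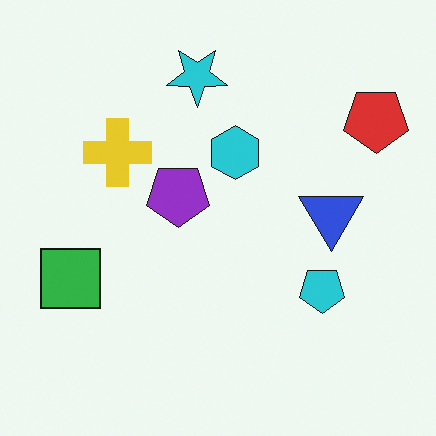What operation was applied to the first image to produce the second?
The image was flipped vertically (top ↔ bottom).

The cyan star is in the bottom of the first image and the top of the second — shapes on opposite sides of the horizontal midline have swapped in a mirror flip.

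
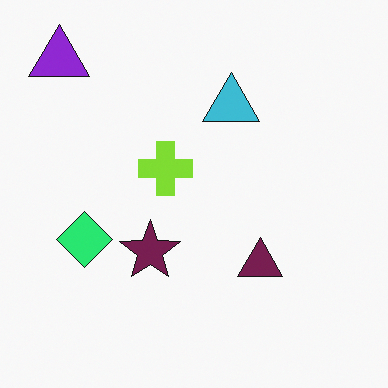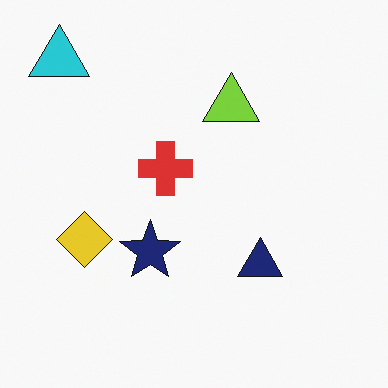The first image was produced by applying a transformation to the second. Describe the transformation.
The image was hue-shifted noticeably.

Every shape's color has rotated by the same amount around the hue wheel — a uniform hue shift.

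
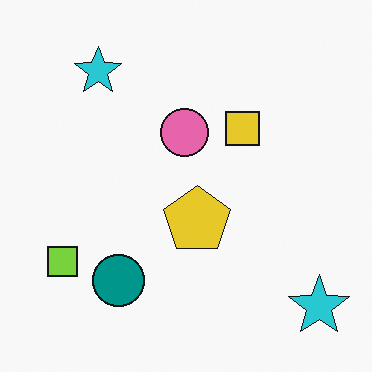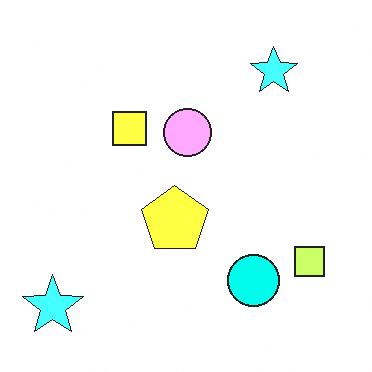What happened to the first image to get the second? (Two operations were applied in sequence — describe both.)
It was flipped horizontally (left ↔ right), then brightened a lot.

The lime square is in the bottom-left of the first image and the bottom-right of the second — shapes on opposite sides of the vertical midline have swapped in a mirror flip. Every pixel — background and shapes alike — is uniformly brightened.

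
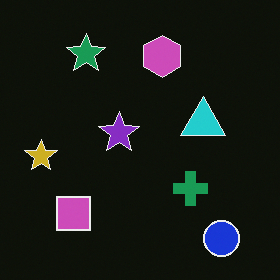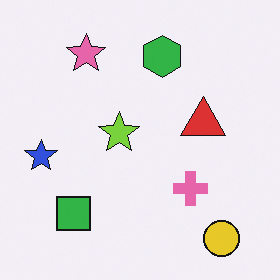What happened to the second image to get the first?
The first image is the second color-inverted (negative).

The light background has become dark and every shape's color is its complement — a photographic negative.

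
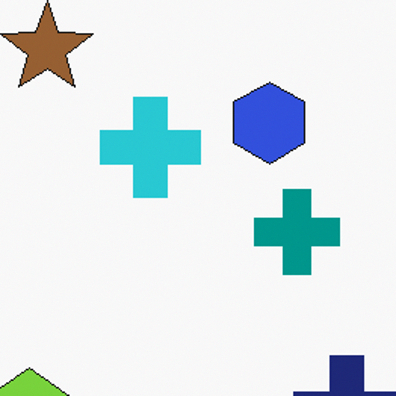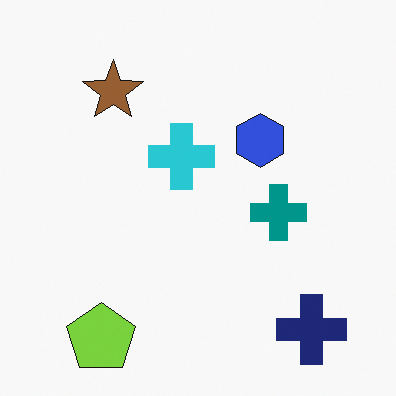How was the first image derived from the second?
It was cropped slightly and scaled back up.

The visible shapes are larger and the field of view is narrower; shapes near the original edges may be partly or wholly outside the frame — a crop-and-rescale.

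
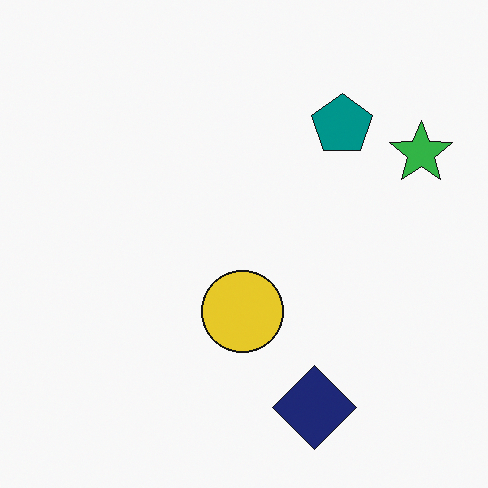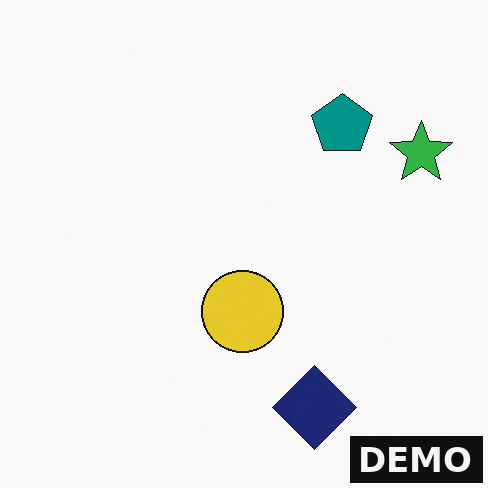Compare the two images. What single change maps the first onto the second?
The image was watermarked with the text "DEMO" in the lower-right corner.

A dark label reading "DEMO" appears in the lower-right corner.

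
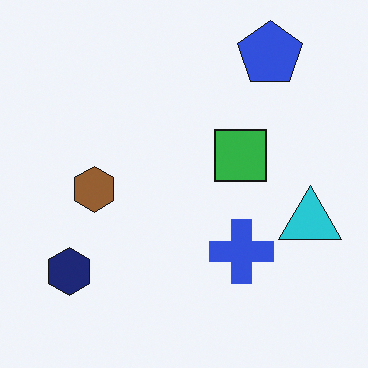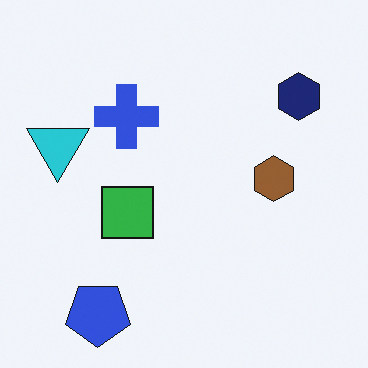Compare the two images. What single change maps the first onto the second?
Rotated 180°.

The blue pentagon sits in the top-right of the first image and the bottom-left of the second — consistent with a whole-image 180° rotation.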